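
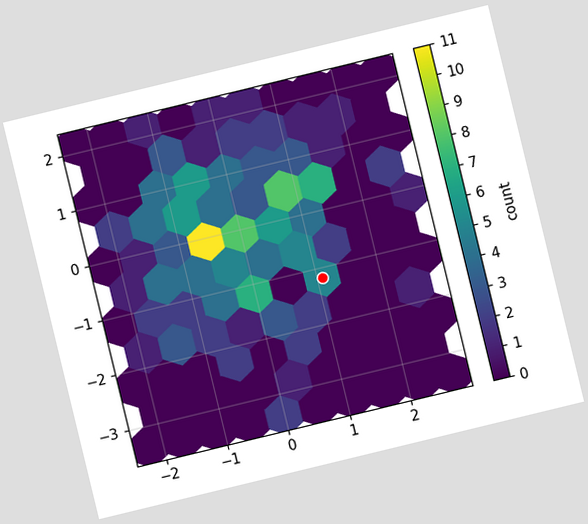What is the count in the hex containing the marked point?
The chart is tilted about 14° counter-clockwise. The marked hex reads 5 on the colorbar.

5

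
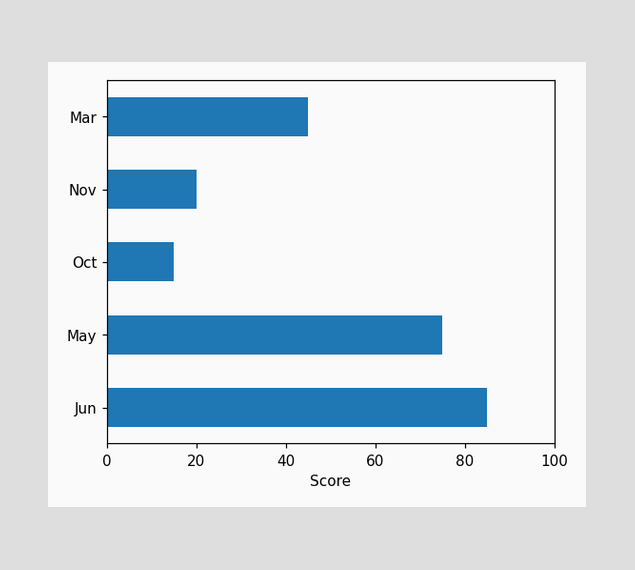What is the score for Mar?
Reading along the chart's x-axis, the Mar bar reaches 45.

45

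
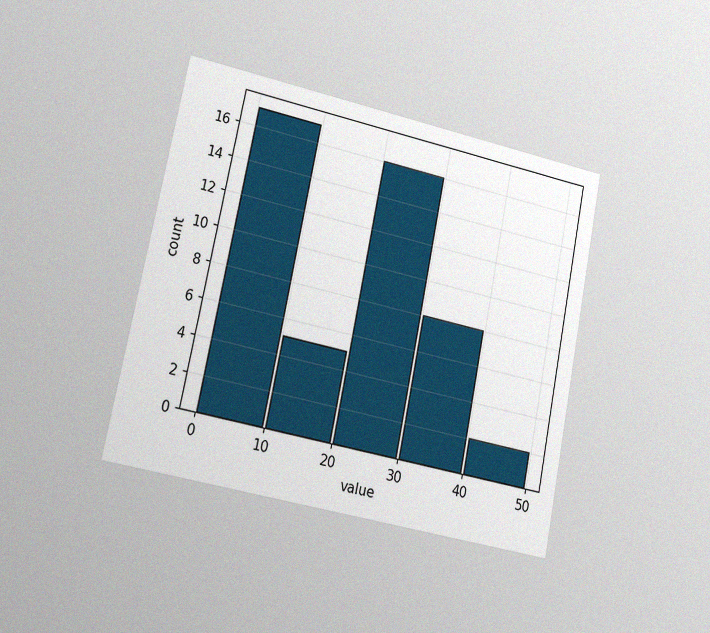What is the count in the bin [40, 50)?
The chart is tilted about 11° clockwise and viewed slightly from the left, with some photo noise. The [40, 50) bin has height 2.

2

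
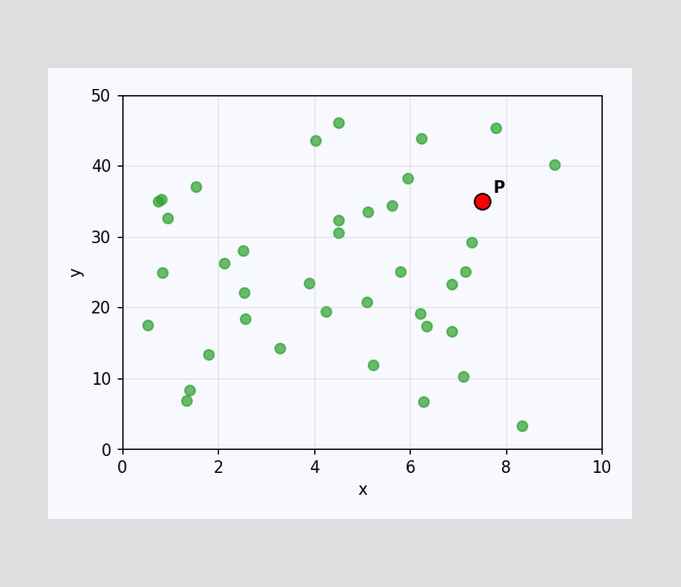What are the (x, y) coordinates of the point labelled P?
(7.5, 35)

Following the gridlines from P to each axis, P sits at (7.5, 35).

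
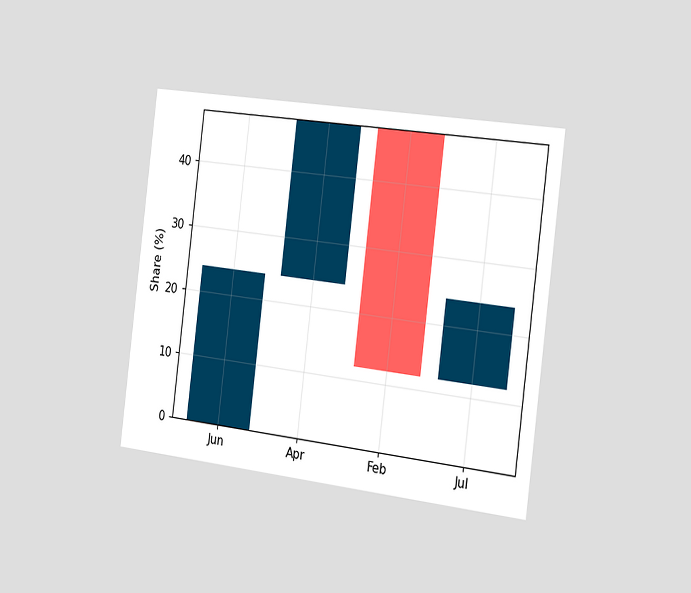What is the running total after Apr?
The chart is tilted about 7° clockwise and viewed slightly from the right. After Apr the running total reaches 48%.

48%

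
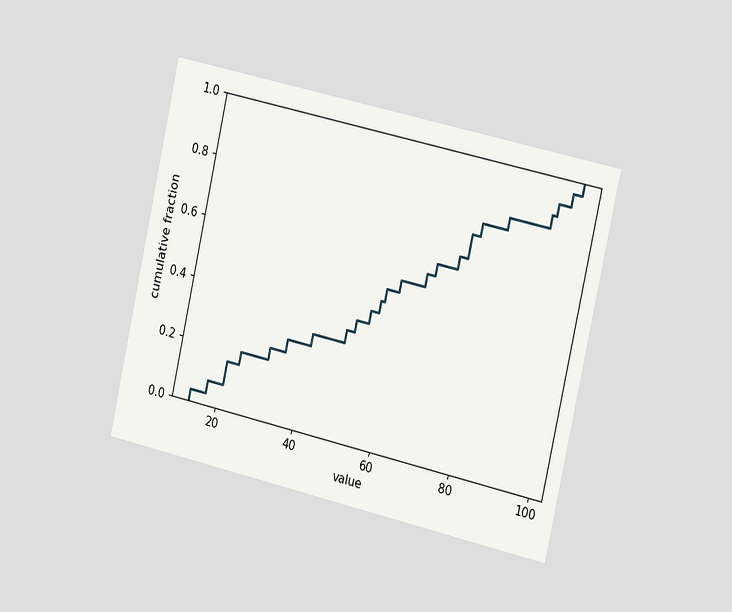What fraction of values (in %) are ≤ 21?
16%

The chart is tilted about 13° clockwise and viewed slightly from the right. At x=21 the ECDF step is at 16%.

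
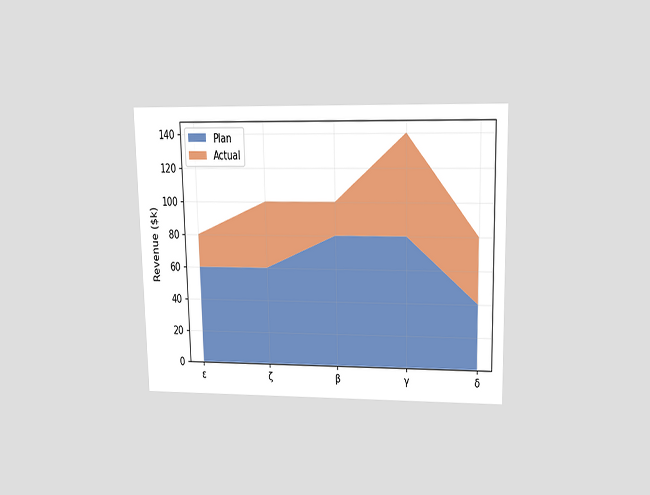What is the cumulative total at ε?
The chart is viewed slightly from above. The stacked total at ε reaches $80k.

$80k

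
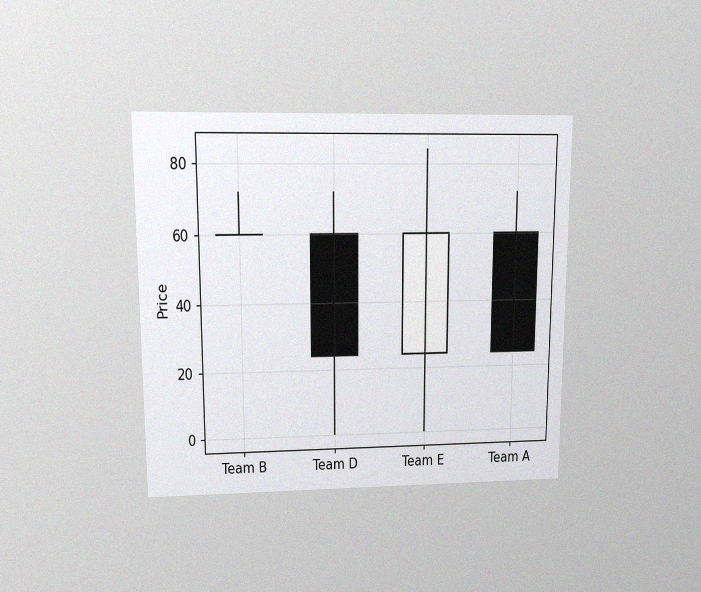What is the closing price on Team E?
60

The chart is viewed at a slight angle, with some photo noise. The Team E candle closes at 60.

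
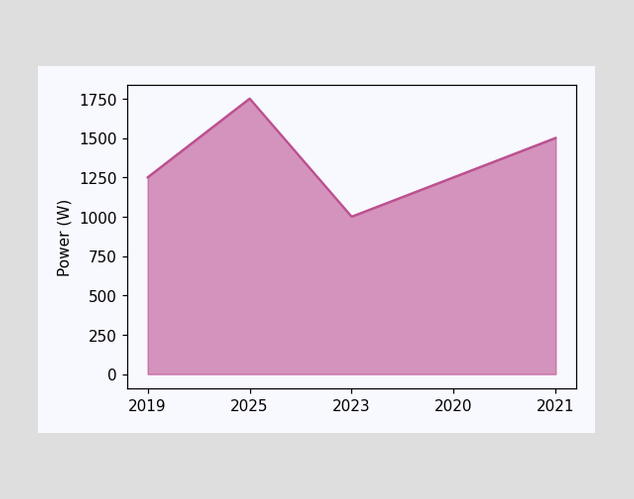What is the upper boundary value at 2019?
At 2019 the upper boundary is at 1250W.

1250W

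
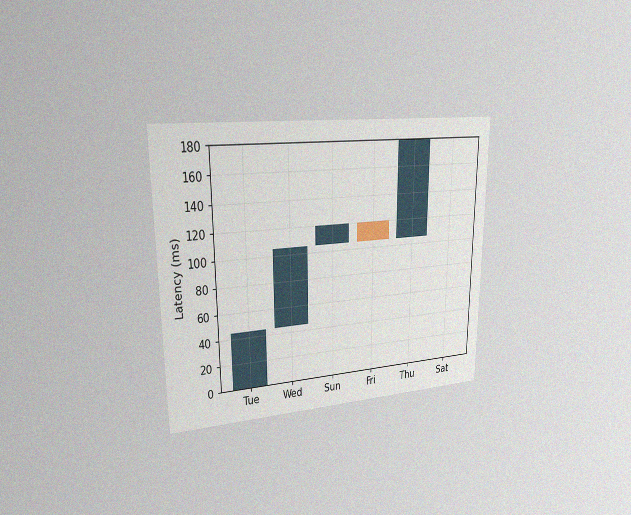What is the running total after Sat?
180ms

The chart is viewed slightly from the left, with some photo noise. After Sat the running total reaches 180ms.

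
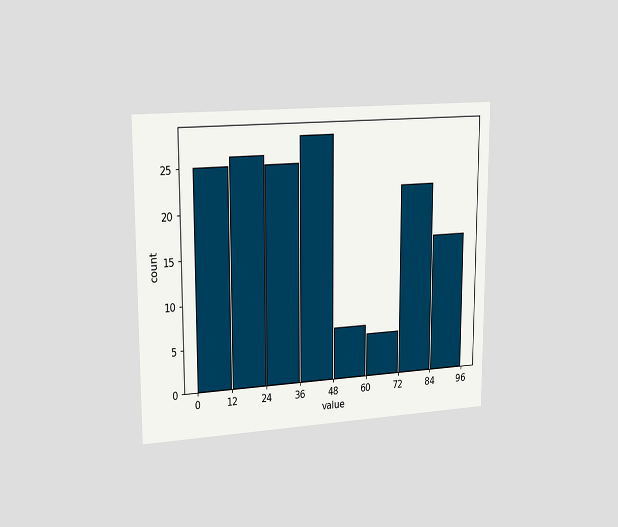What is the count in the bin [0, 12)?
The chart is viewed slightly from the left. The [0, 12) bin has height 25.

25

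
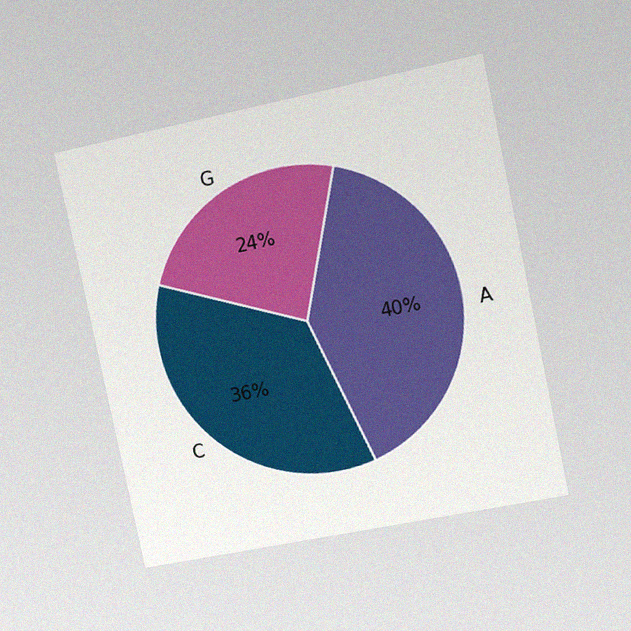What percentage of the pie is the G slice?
24%

The chart is tilted about 12° counter-clockwise and viewed at a slight angle, with some photo noise. The G slice takes up 24% of the pie.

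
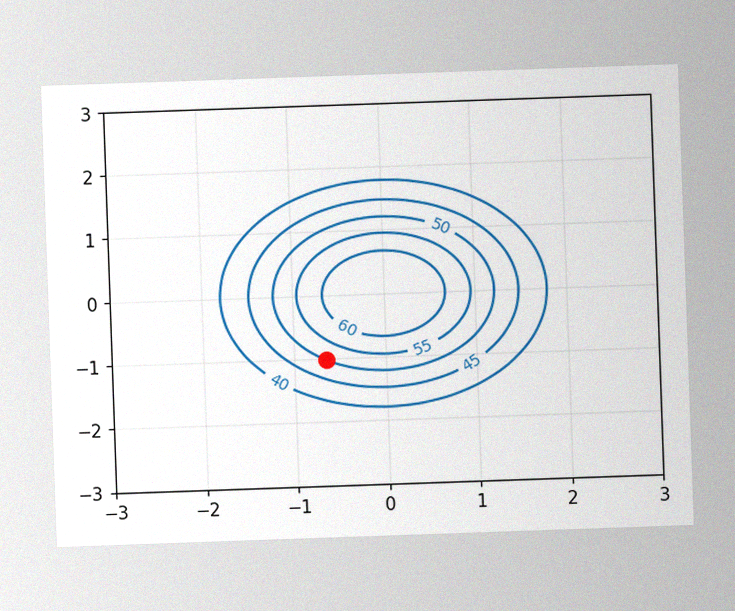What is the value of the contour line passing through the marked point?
The image has some photo noise and uneven lighting. The marked point sits on the contour labelled 50.

50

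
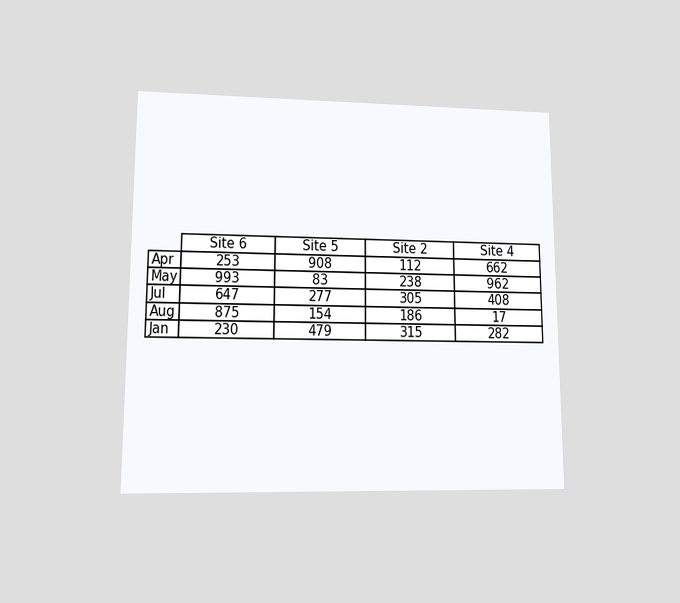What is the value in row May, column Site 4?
962

The chart is viewed at a slight angle. The (May, Site 4) cell reads 962.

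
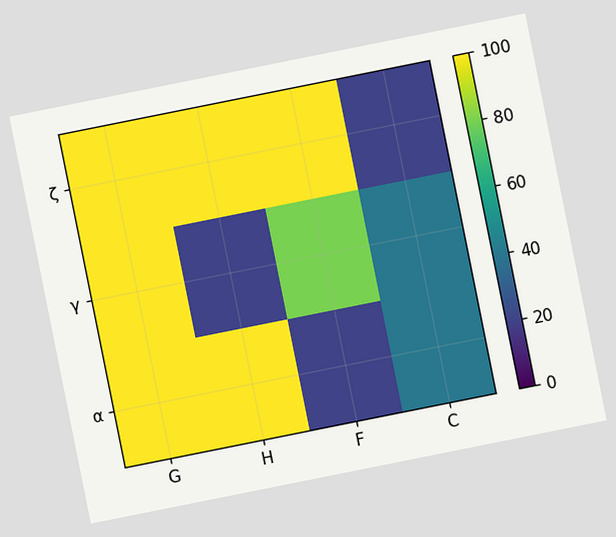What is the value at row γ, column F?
The chart is tilted about 11° counter-clockwise. Matching cell (γ, F) against the colorbar gives 80.

80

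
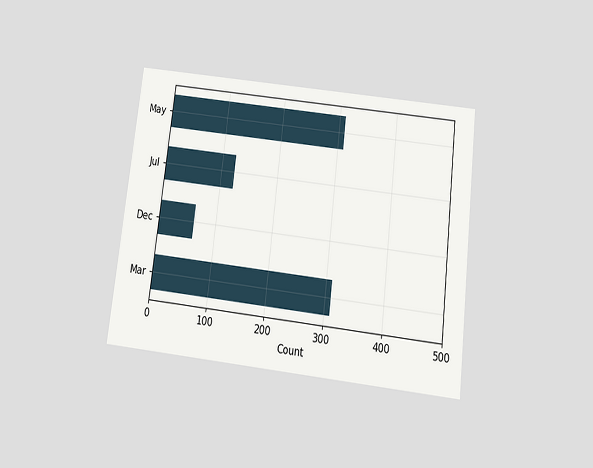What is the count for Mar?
310

The chart is tilted about 7° clockwise and viewed slightly from below. Reading along the chart's x-axis, the Mar bar reaches 310.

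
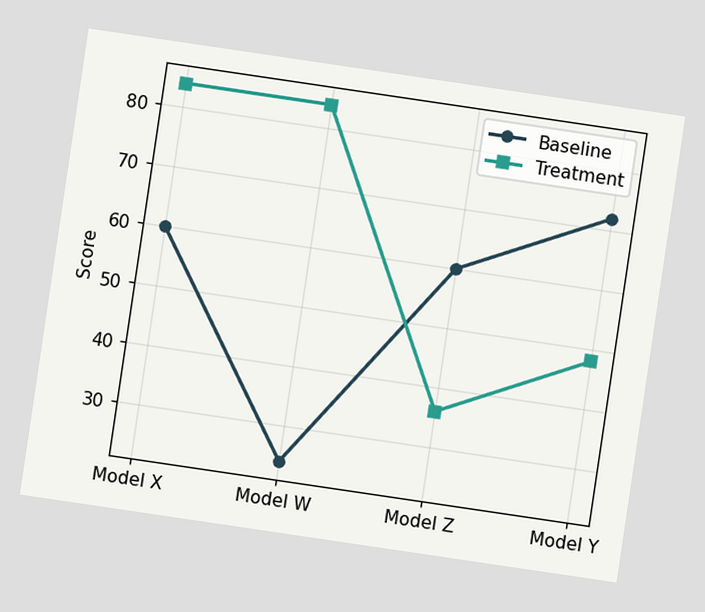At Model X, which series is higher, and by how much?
The chart is tilted about 8° clockwise. At Model X, Treatment sits above the other line by 24.

Treatment, by 24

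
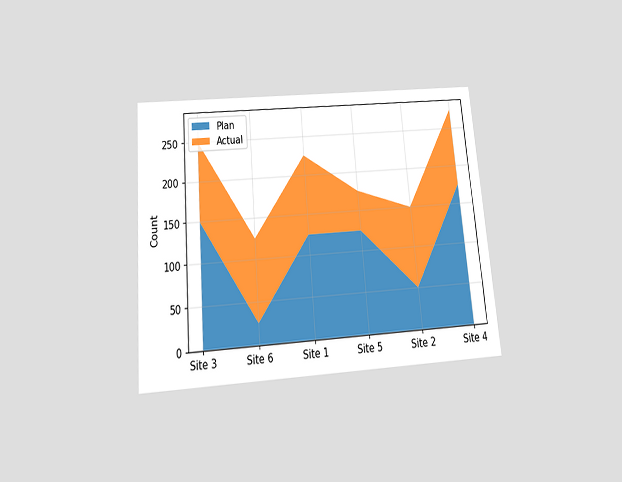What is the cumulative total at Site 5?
175

The chart is tilted about 5° counter-clockwise and viewed slightly from below. The stacked total at Site 5 reaches 175.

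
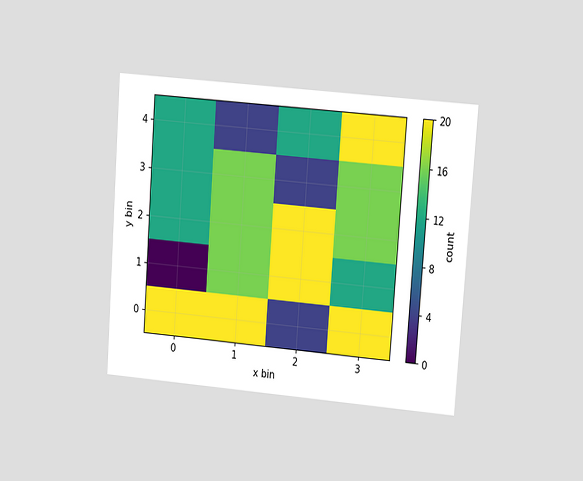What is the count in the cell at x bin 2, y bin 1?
20

The chart is tilted about 4° clockwise and viewed at a slight angle. Matching the cell (2, 1) against the colorbar gives 20.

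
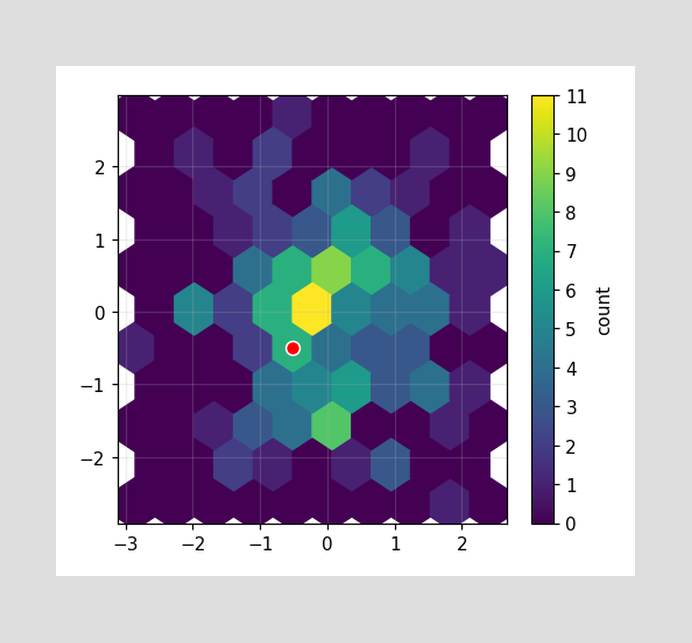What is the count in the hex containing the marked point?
7

The marked hex reads 7 on the colorbar.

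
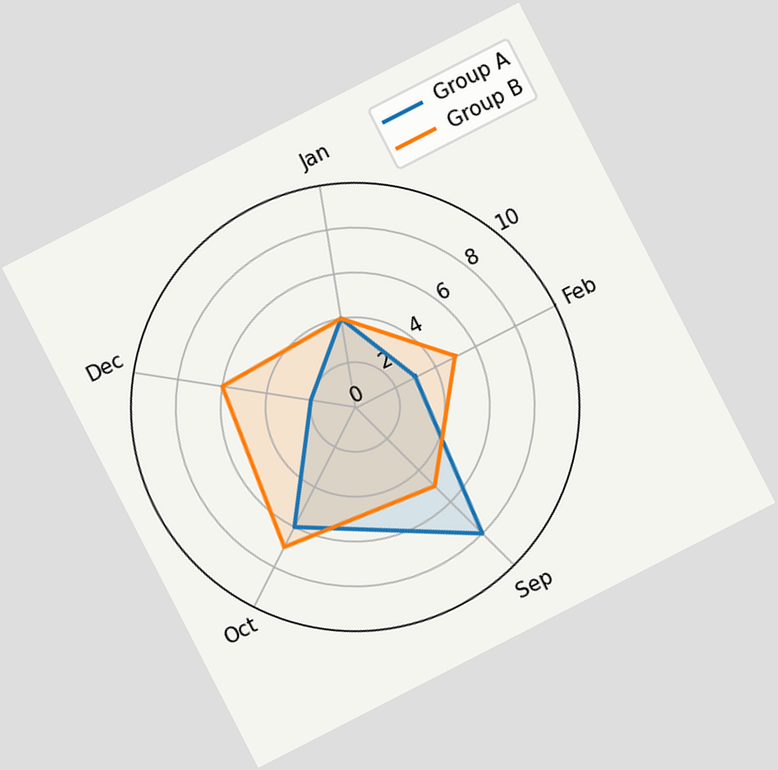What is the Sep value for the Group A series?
8

The chart is tilted about 27° counter-clockwise. On the Sep axis, Group A reaches 8.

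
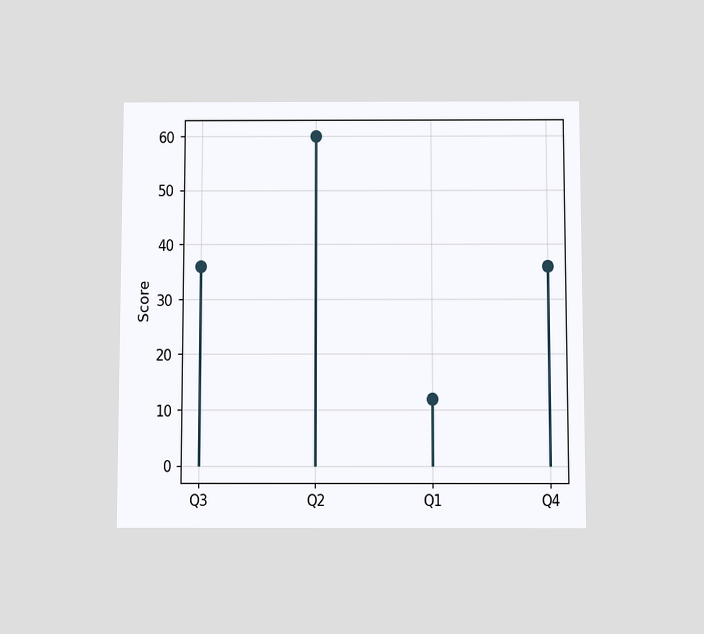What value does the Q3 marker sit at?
36

The chart is viewed slightly from below. The Q3 marker sits at 36.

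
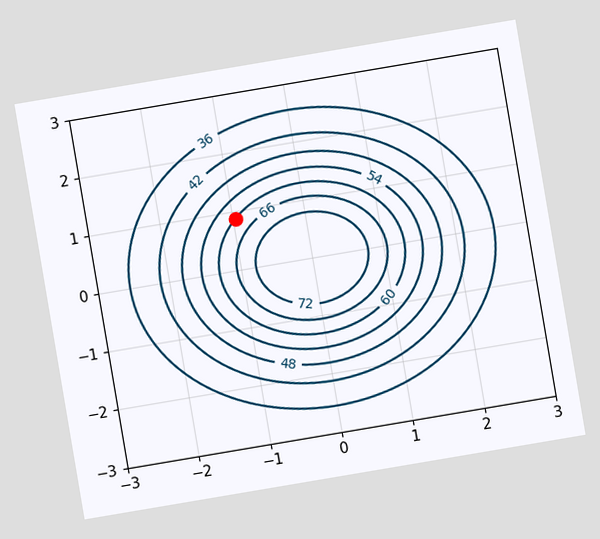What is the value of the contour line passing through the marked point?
60

The chart is tilted about 10° counter-clockwise. The marked point sits on the contour labelled 60.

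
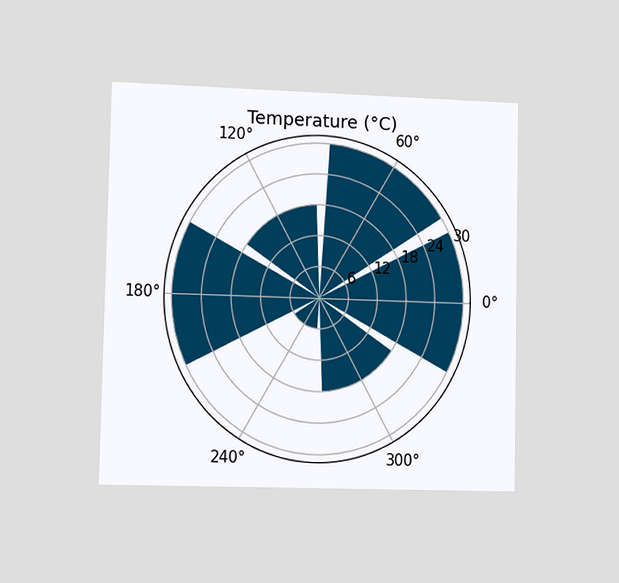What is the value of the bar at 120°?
18°C

The chart is viewed slightly from the left. The bar at 120° reaches 18°C on the radial axis.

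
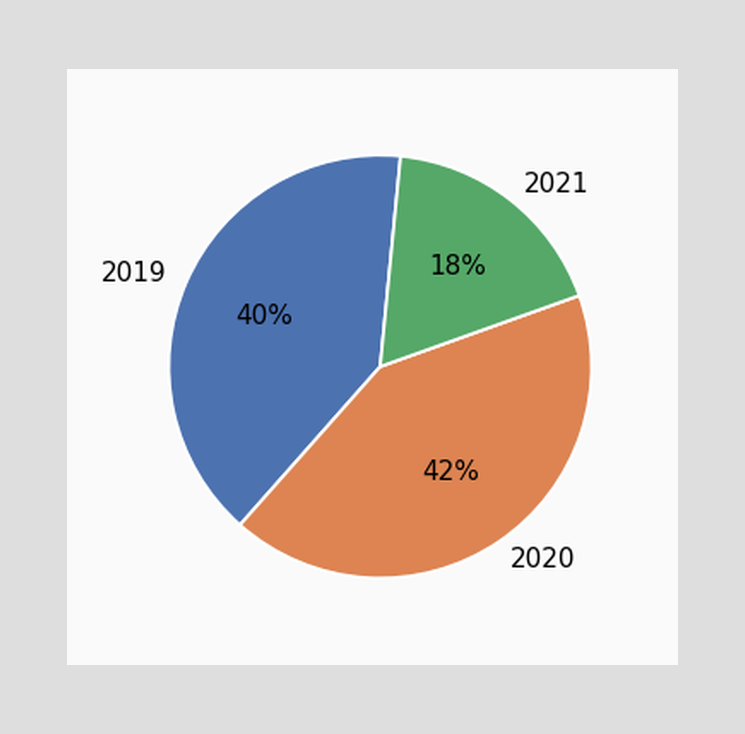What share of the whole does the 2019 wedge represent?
The 2019 slice takes up 40% of the pie.

40%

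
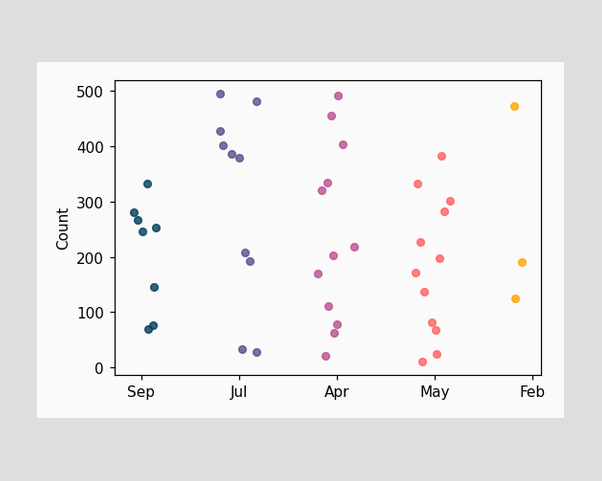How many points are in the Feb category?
3

Counting the markers in the Feb column gives 3.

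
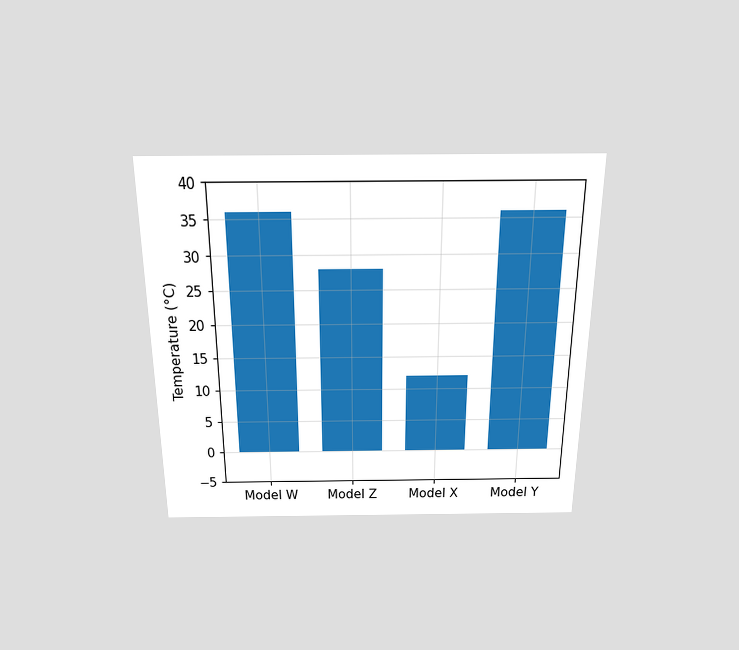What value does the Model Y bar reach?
36°C

The chart is viewed slightly from above. Reading along the chart's y-axis, the Model Y bar reaches 36°C.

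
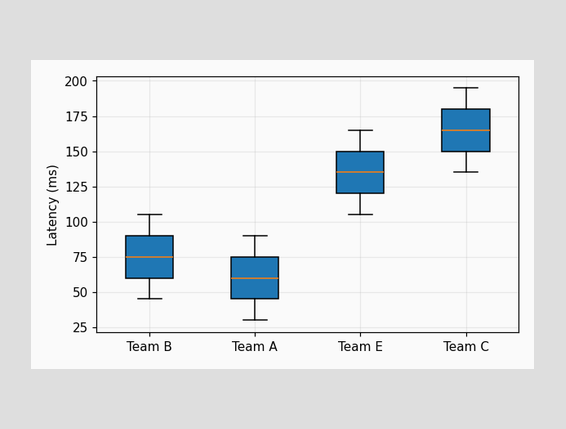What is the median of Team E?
The median line in the Team E box sits at 135ms.

135ms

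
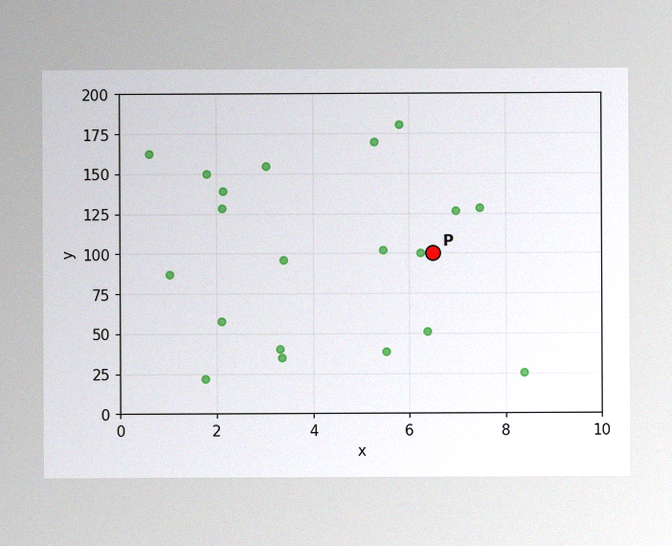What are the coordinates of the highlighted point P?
(6.5, 100)

The image has some photo noise and uneven lighting. Following the gridlines from P to each axis, P sits at (6.5, 100).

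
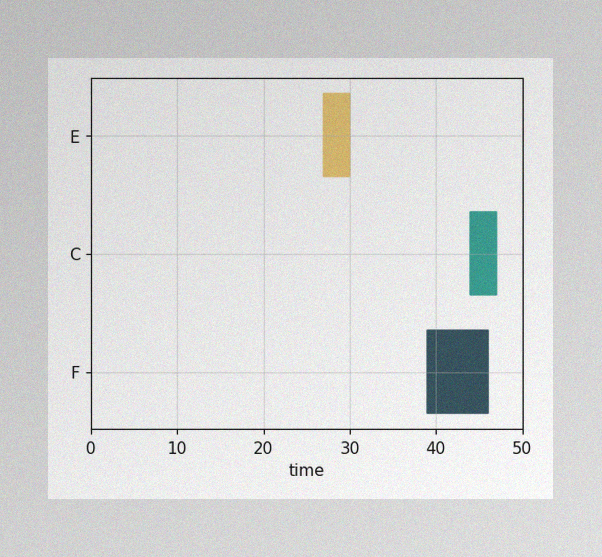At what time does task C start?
44

The image has some photo noise and uneven lighting. The C bar begins at t=44.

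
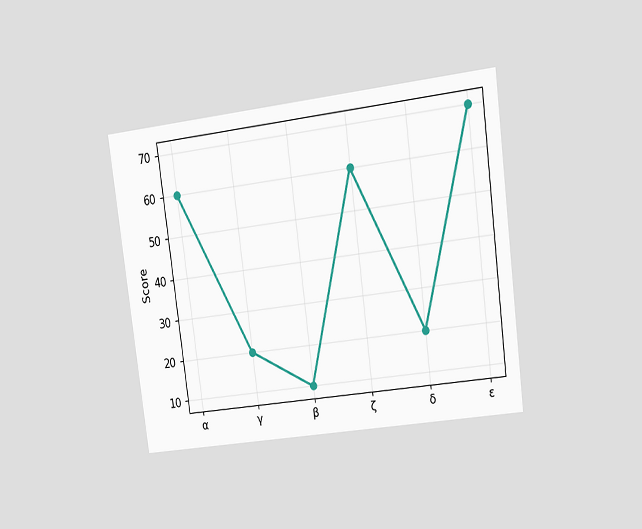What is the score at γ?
The chart is tilted about 7° counter-clockwise and viewed at a slight angle. At γ, the line is at 20.

20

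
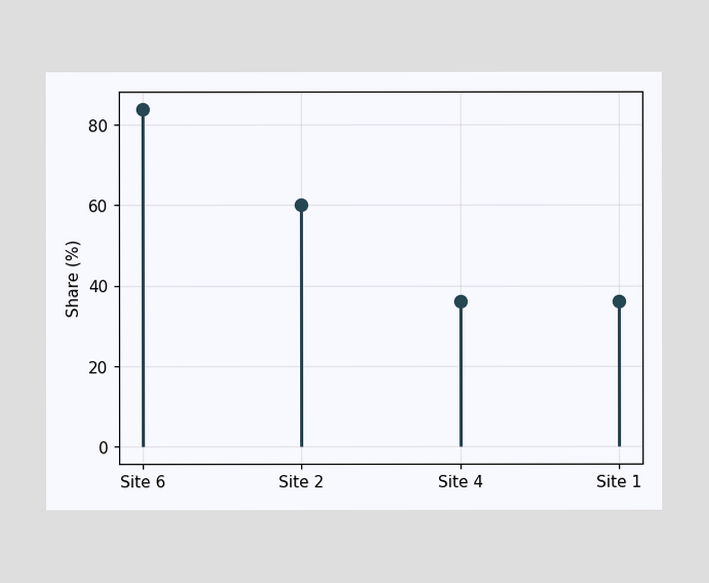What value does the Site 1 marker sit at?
The Site 1 marker sits at 36%.

36%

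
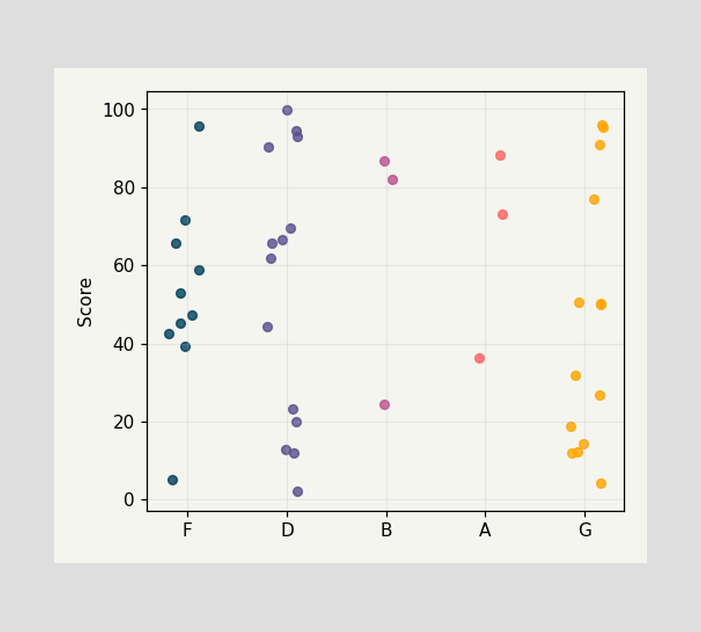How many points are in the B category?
Counting the markers in the B column gives 3.

3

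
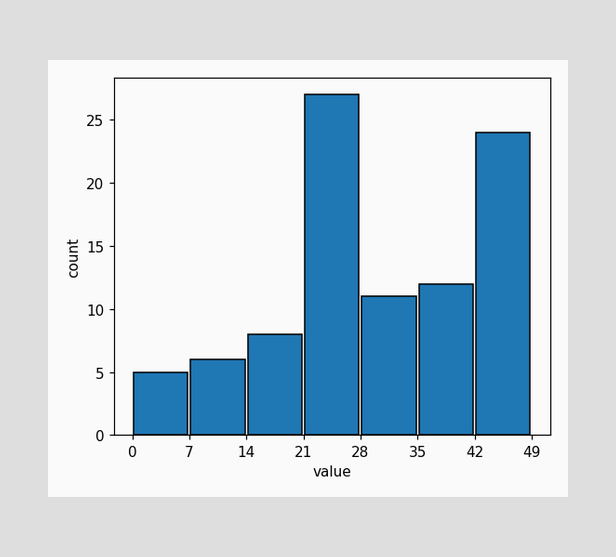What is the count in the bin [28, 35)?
11

The [28, 35) bin has height 11.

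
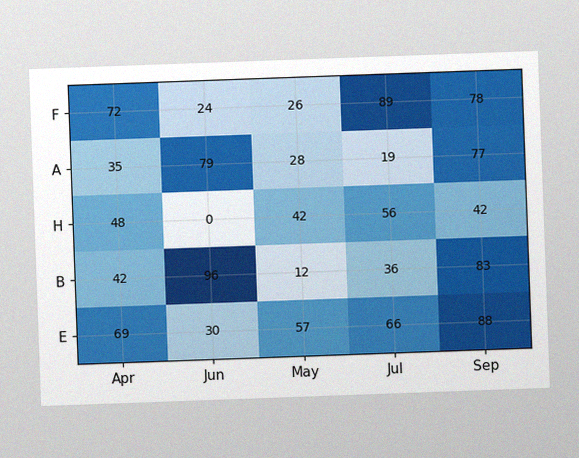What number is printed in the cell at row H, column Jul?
56

The chart is tilted about 2° counter-clockwise, with some photo noise. The (H, Jul) cell reads 56.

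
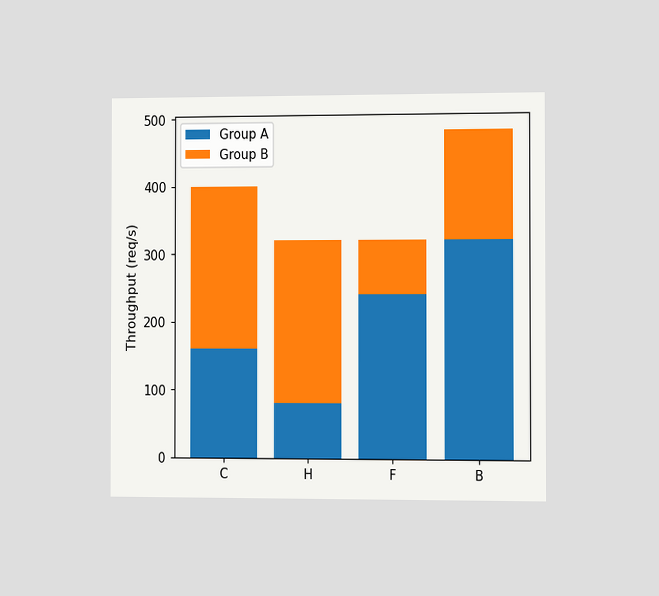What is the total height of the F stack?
The chart is viewed slightly from the right. The F stack's top reaches 320req/s on the y-axis.

320req/s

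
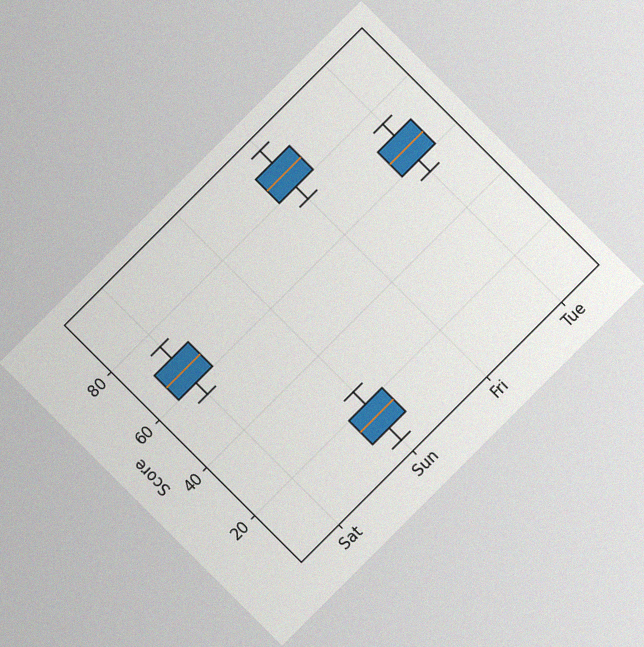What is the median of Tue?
65

The chart is tilted about 45° counter-clockwise, with some photo noise. The median line in the Tue box sits at 65.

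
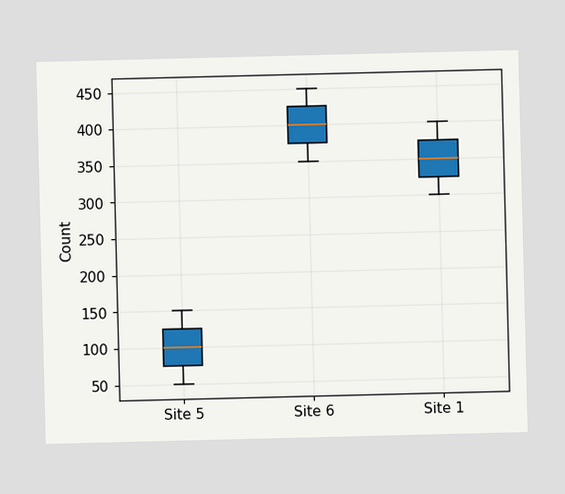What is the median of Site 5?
The median line in the Site 5 box sits at 100.

100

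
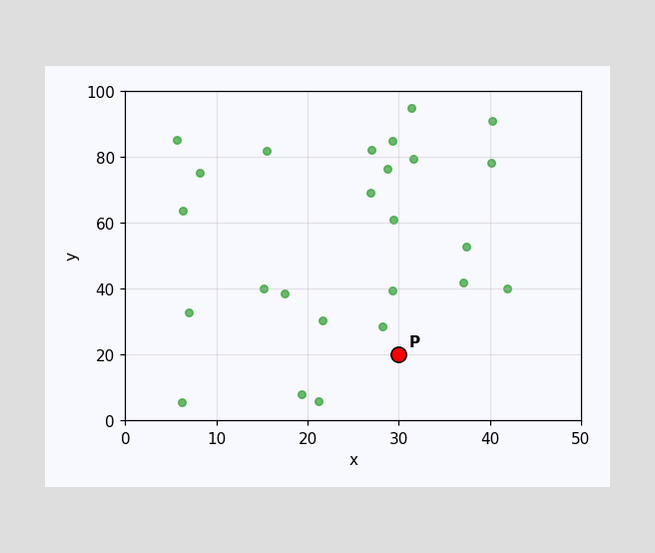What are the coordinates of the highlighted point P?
Following the gridlines from P to each axis, P sits at (30, 20).

(30, 20)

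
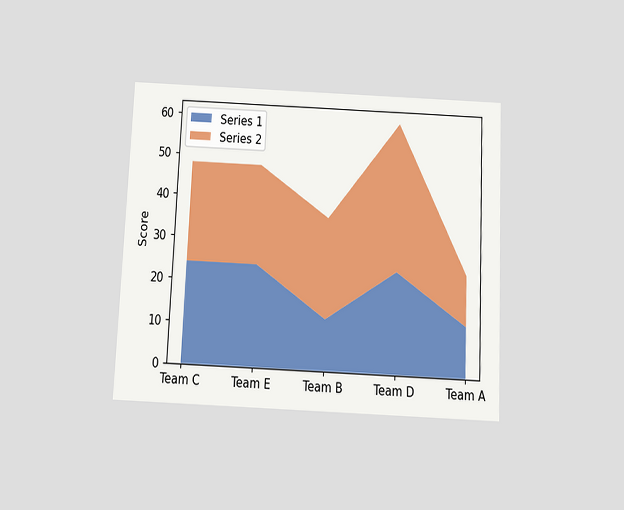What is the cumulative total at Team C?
48

The chart is tilted about 3° clockwise and viewed slightly from below. The stacked total at Team C reaches 48.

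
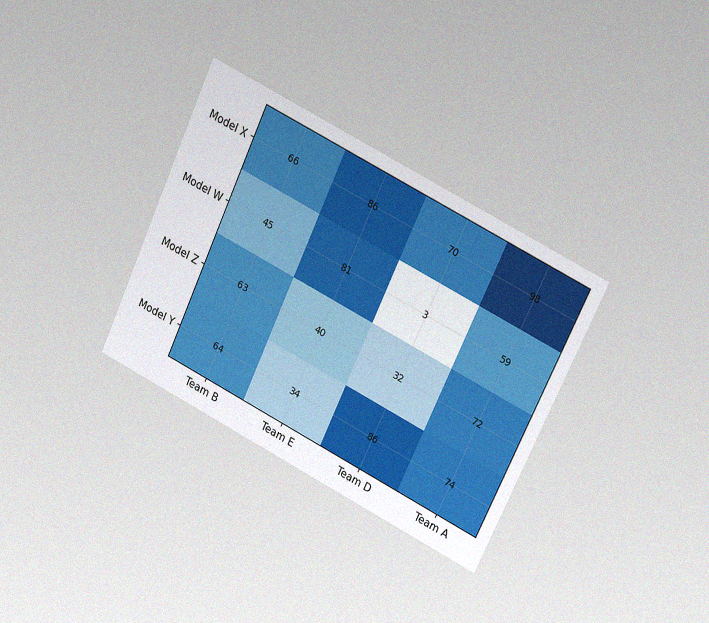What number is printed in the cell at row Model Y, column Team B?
The chart is tilted about 25° clockwise and viewed at a slight angle, with some photo noise. The (Model Y, Team B) cell reads 64.

64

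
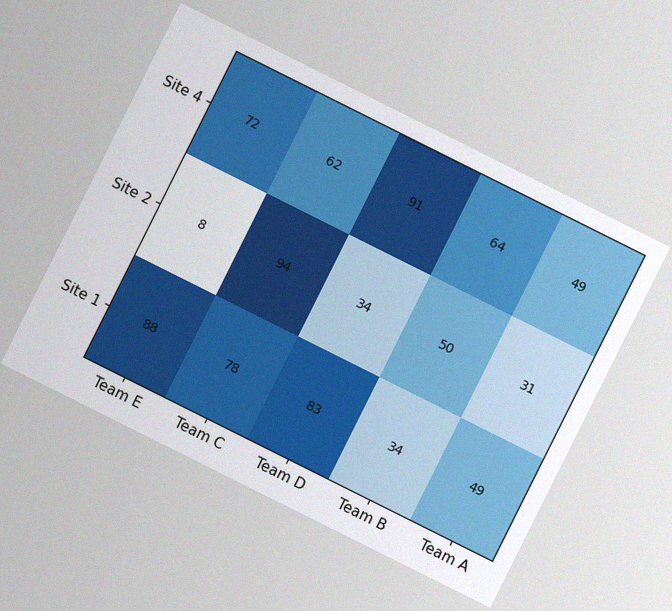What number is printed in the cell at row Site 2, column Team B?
The chart is tilted about 27° clockwise, with some photo noise. The (Site 2, Team B) cell reads 50.

50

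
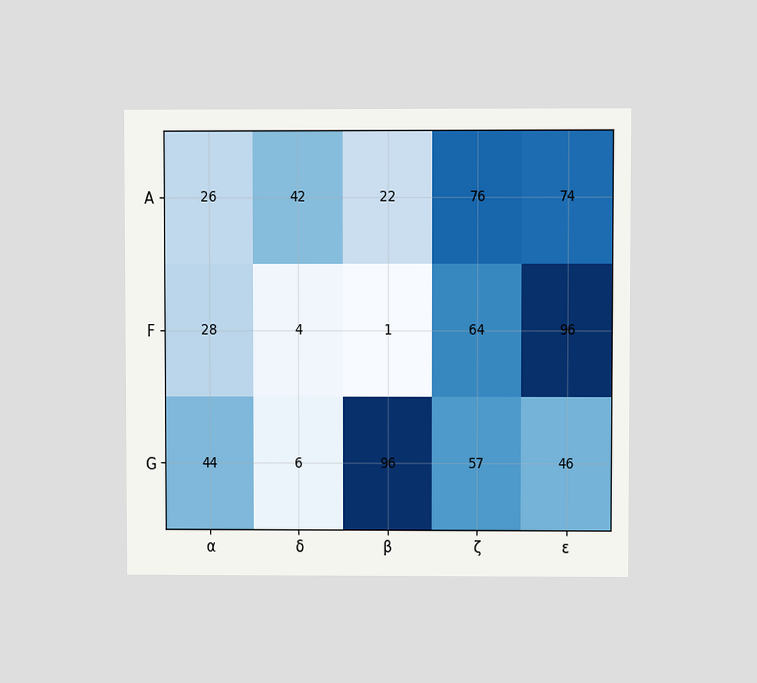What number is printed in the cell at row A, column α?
The chart is viewed at a slight angle. The (A, α) cell reads 26.

26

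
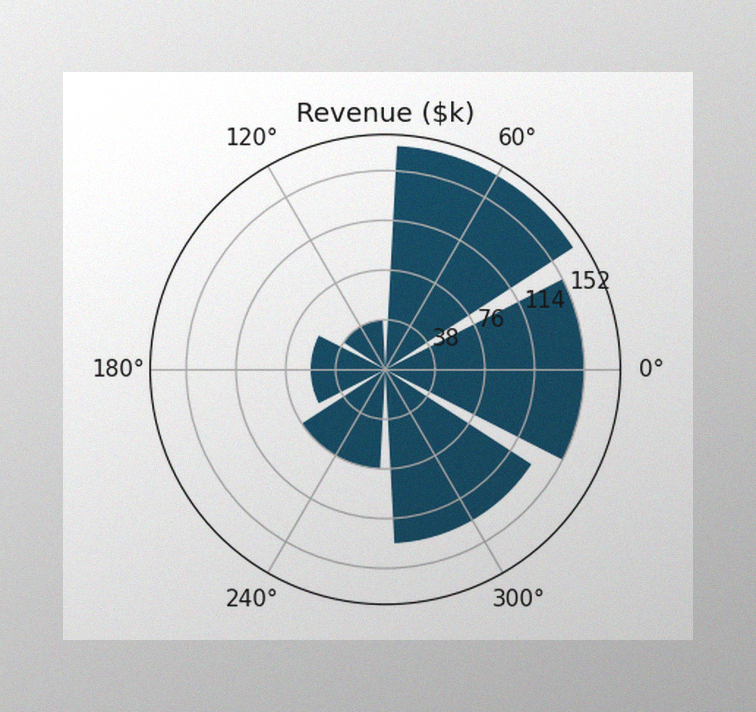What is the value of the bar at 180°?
$57k

The image has some photo noise and uneven lighting. The bar at 180° reaches $57k on the radial axis.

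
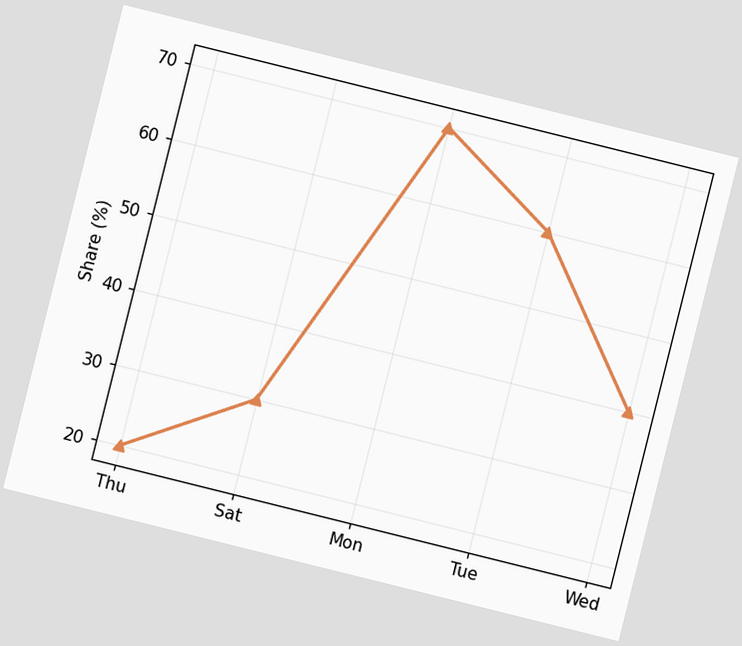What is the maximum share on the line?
The chart is tilted about 14° clockwise. The highest point is at Mon, and reading across to the y-axis gives 70%.

70%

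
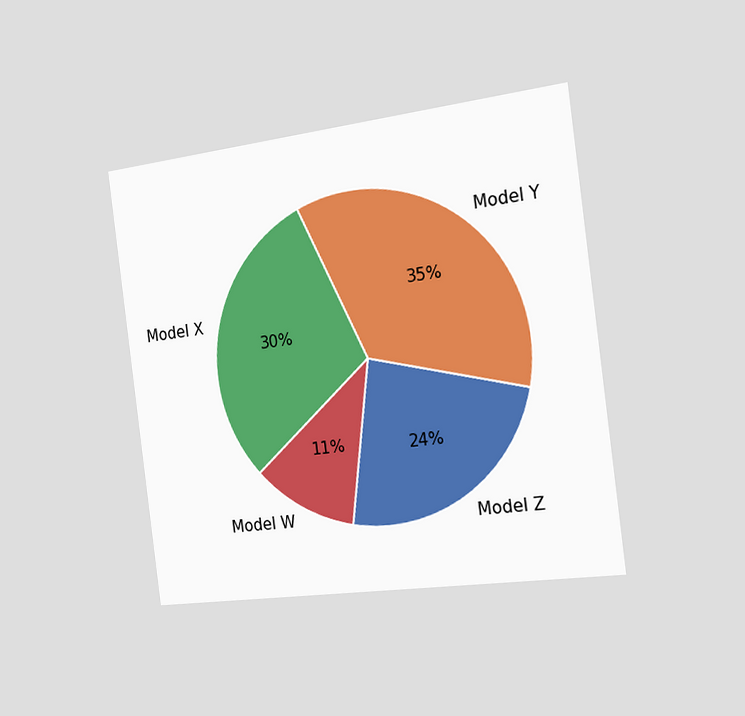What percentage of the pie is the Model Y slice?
The chart is tilted about 7° counter-clockwise and viewed slightly from the right. The Model Y slice takes up 35% of the pie.

35%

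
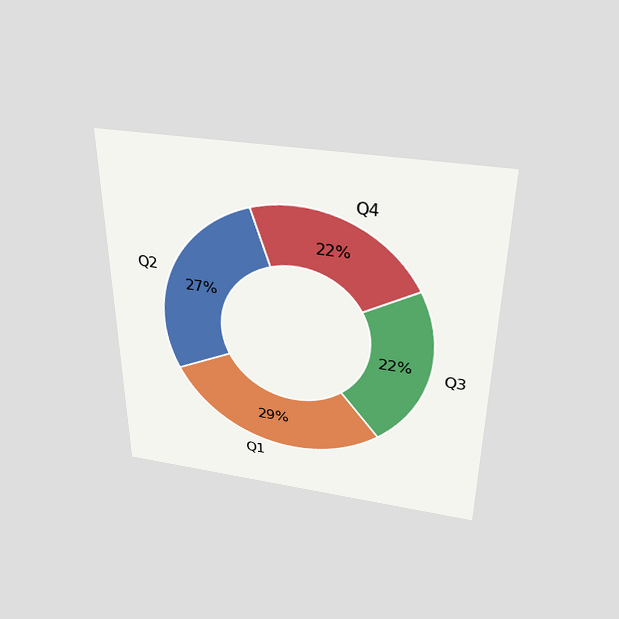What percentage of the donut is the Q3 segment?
The chart is viewed slightly from above. The Q3 segment takes up 22% of the ring.

22%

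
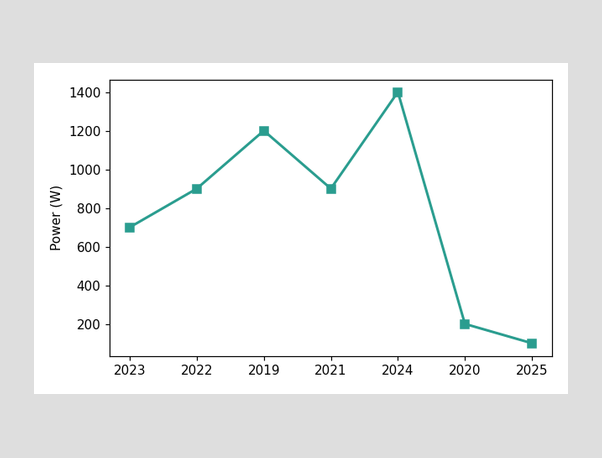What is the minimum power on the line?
100W

The lowest point is at 2025, and reading across to the y-axis gives 100W.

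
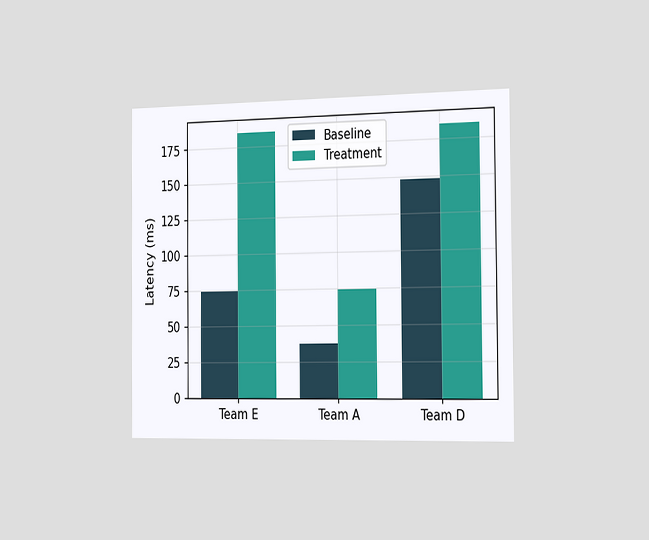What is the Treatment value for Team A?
74ms

The chart is viewed slightly from the right. The Treatment bar at Team A reaches 74ms on the y-axis.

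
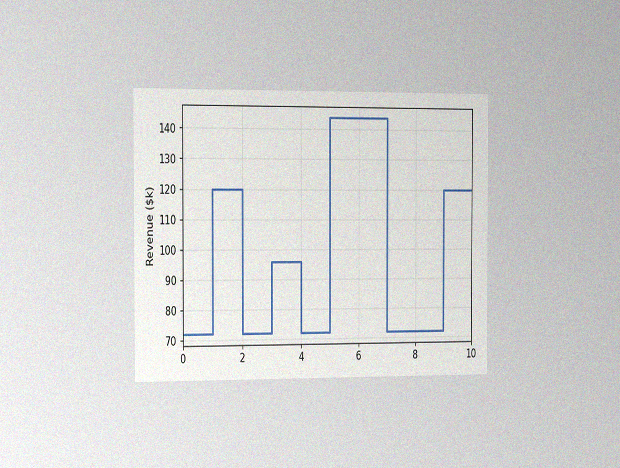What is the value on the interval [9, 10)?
$120k

The chart is viewed slightly from the left, with some photo noise. On [9, 10) the step sits at $120k.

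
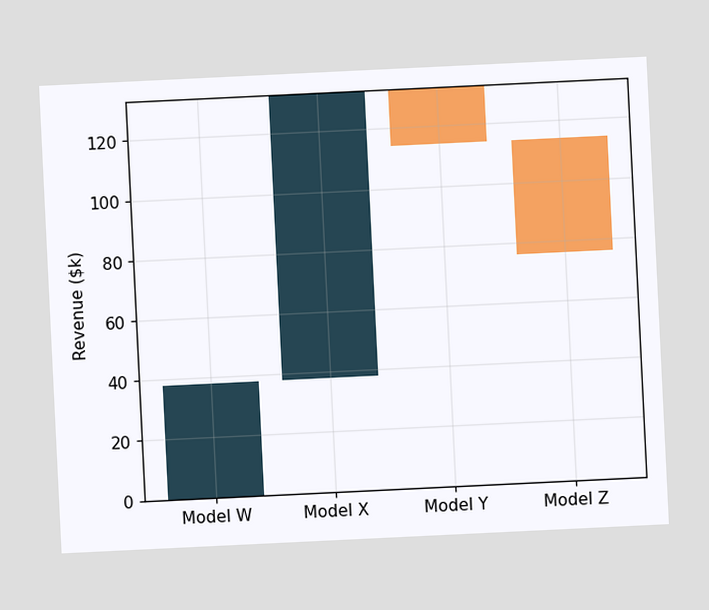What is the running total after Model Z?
The chart is tilted about 3° counter-clockwise. After Model Z the running total reaches $76k.

$76k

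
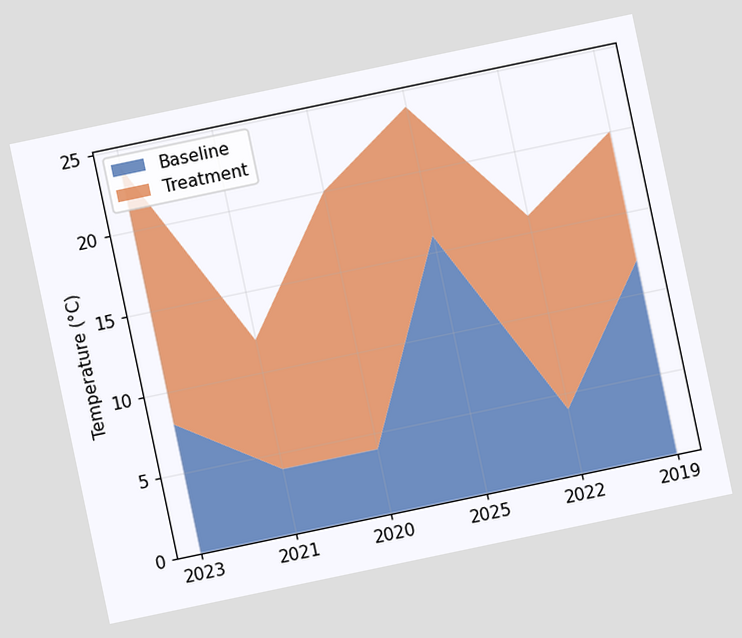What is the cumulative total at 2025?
The chart is tilted about 12° counter-clockwise. The stacked total at 2025 reaches 24°C.

24°C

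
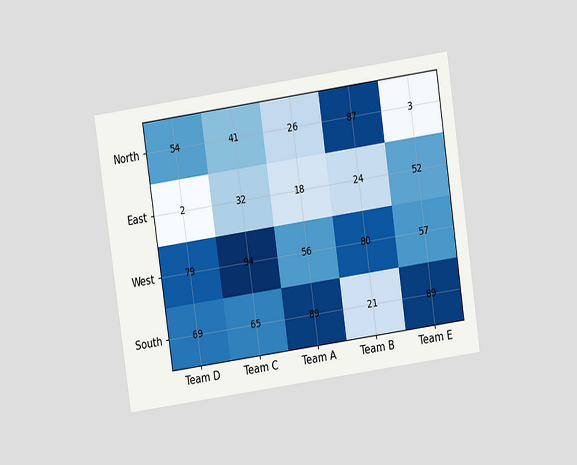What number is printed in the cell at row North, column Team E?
The chart is tilted about 8° counter-clockwise and viewed at a slight angle. The (North, Team E) cell reads 3.

3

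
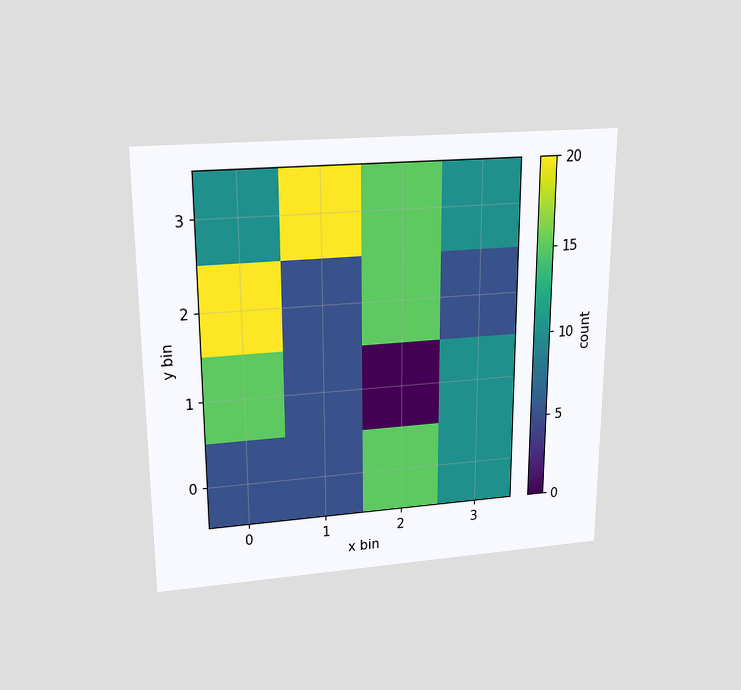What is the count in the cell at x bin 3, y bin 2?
5

The chart is viewed slightly from above. Matching the cell (3, 2) against the colorbar gives 5.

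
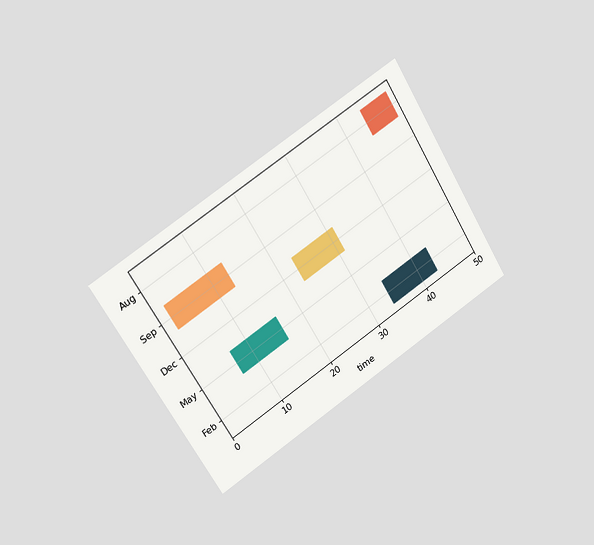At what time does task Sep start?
The chart is tilted about 31° counter-clockwise and viewed slightly from the left. The Sep bar begins at t=2.

2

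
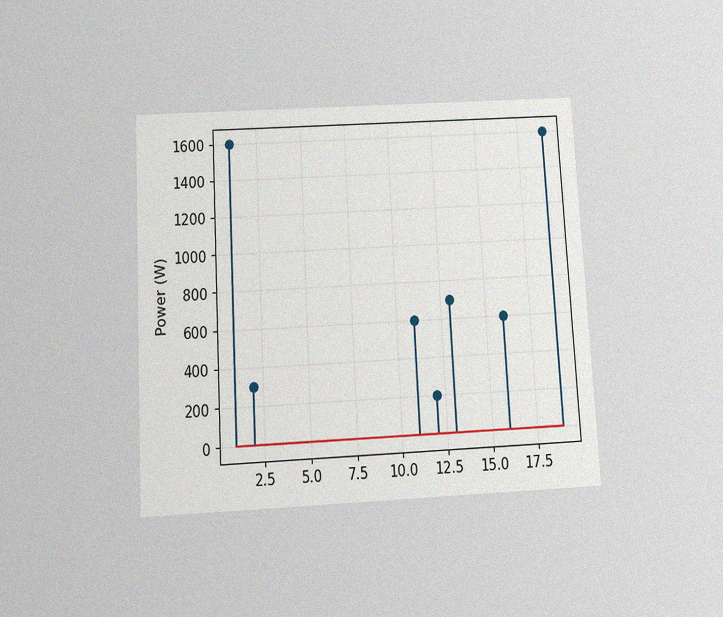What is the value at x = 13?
The chart is tilted about 3° counter-clockwise and viewed slightly from below, with some photo noise. The stem at x=13 reaches 700W.

700W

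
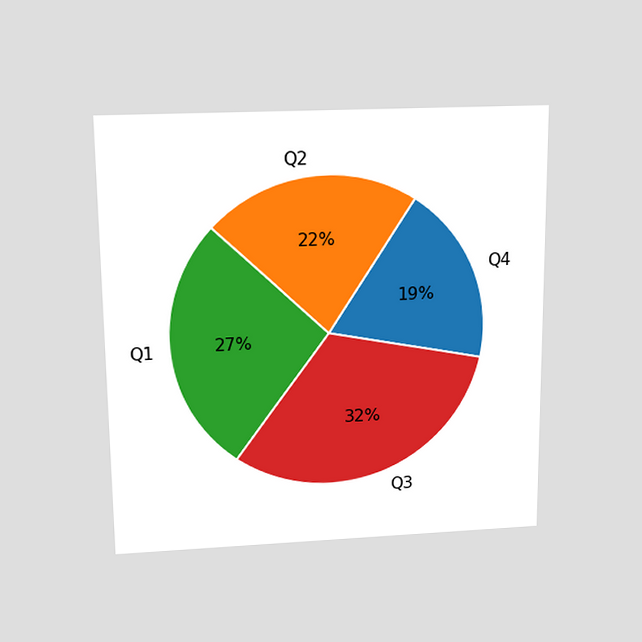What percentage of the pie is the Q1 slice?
The chart is viewed slightly from above. The Q1 slice takes up 27% of the pie.

27%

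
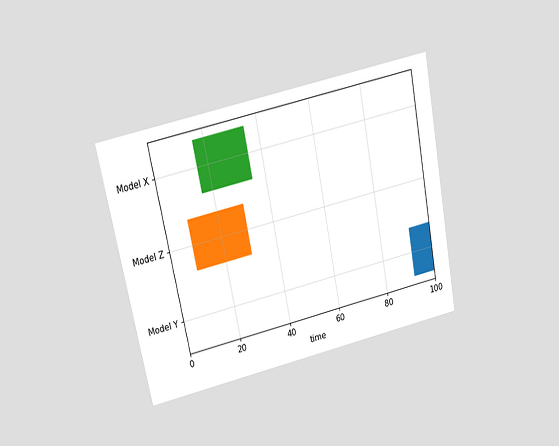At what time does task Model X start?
The chart is tilted about 11° counter-clockwise and viewed slightly from above. The Model X bar begins at t=16.

16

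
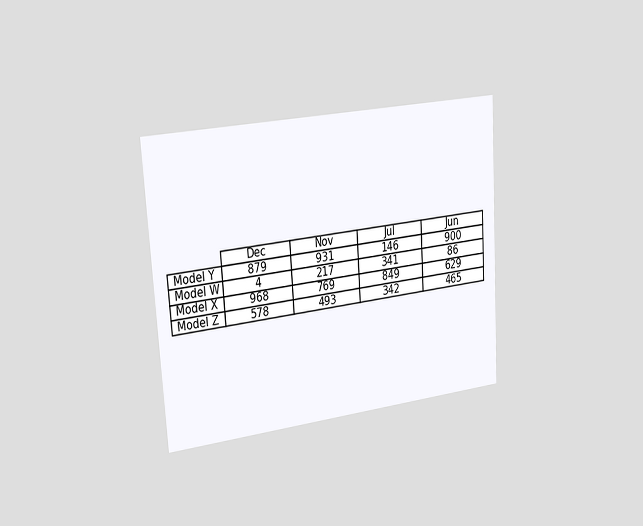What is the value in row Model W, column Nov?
217

The chart is tilted about 4° counter-clockwise and viewed slightly from the left. The (Model W, Nov) cell reads 217.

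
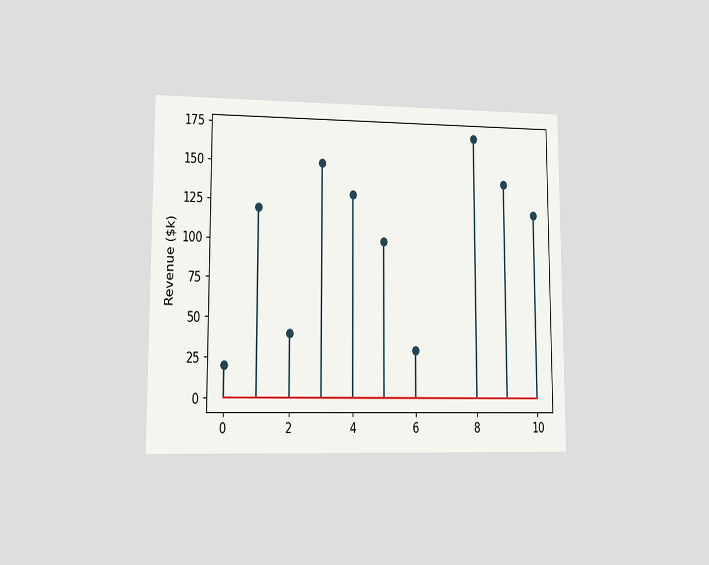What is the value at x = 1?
$120k

The chart is viewed at a slight angle. The stem at x=1 reaches $120k.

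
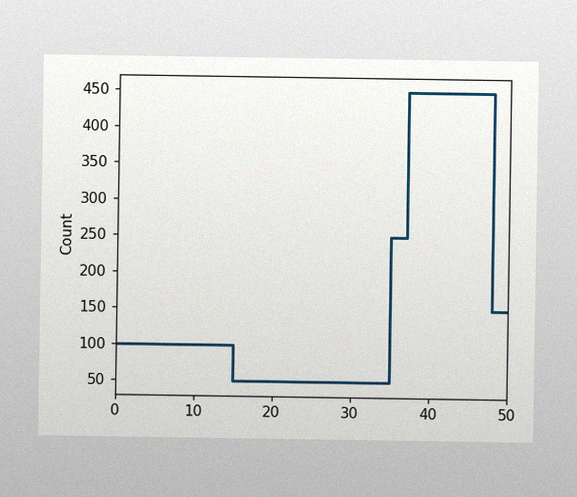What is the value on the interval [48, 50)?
The image has some photo noise and uneven lighting. On [48, 50) the step sits at 150.

150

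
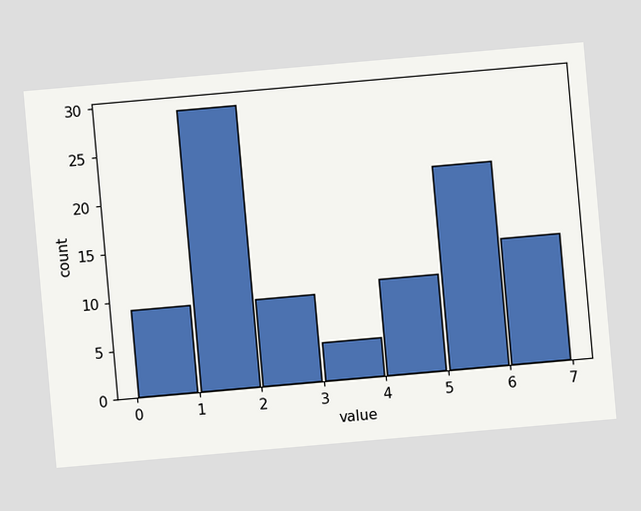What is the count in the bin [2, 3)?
9

The chart is tilted about 5° counter-clockwise. The [2, 3) bin has height 9.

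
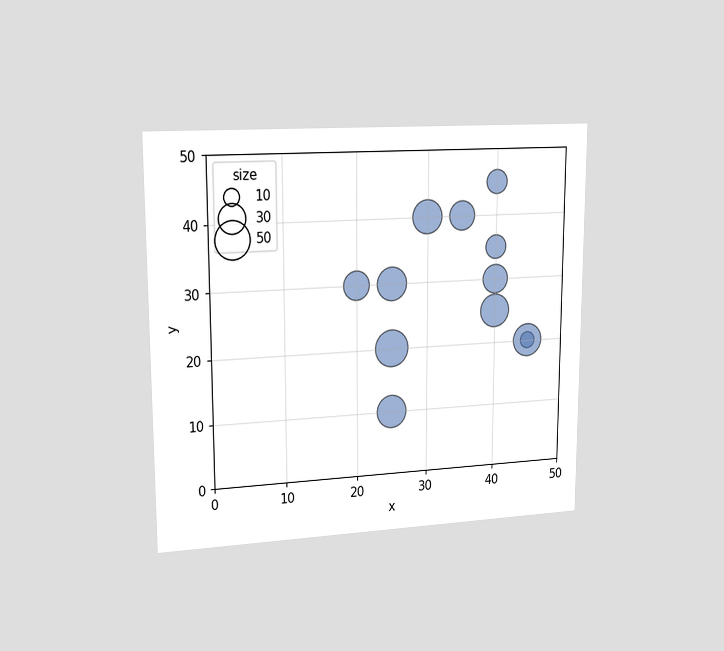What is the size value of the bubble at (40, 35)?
The chart is viewed slightly from the left. Matching the bubble at (40, 35) against the size legend gives 20.

20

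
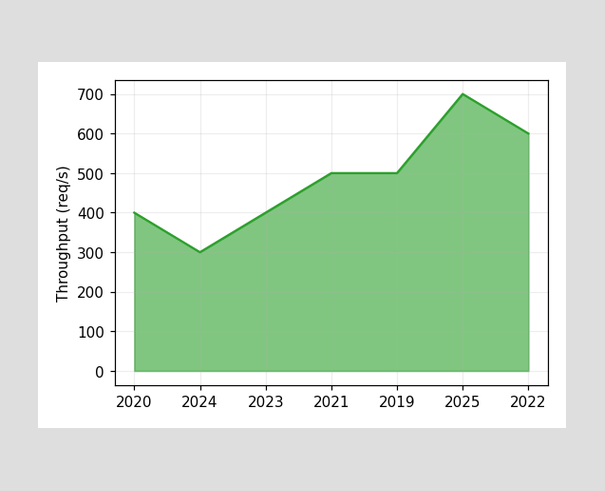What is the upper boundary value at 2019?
At 2019 the upper boundary is at 500req/s.

500req/s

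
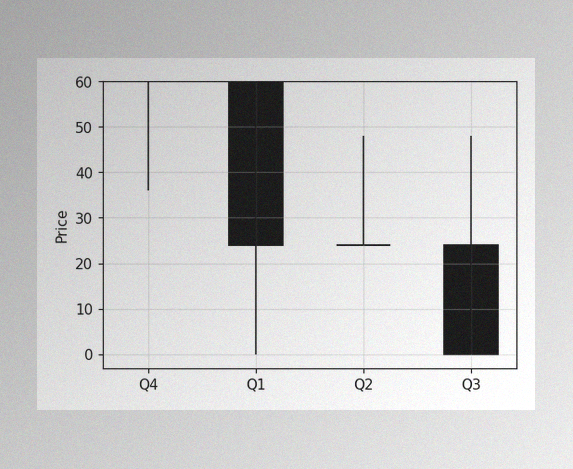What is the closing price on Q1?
The image has some photo noise and uneven lighting. The Q1 candle closes at 24.

24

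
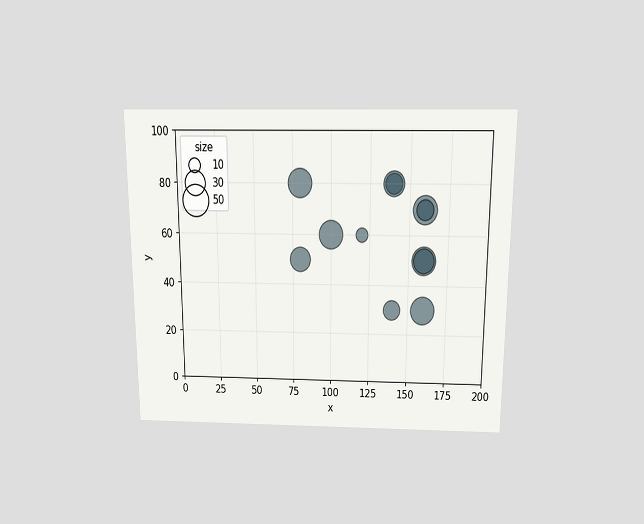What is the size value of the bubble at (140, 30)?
The chart is viewed slightly from above. Matching the bubble at (140, 30) against the size legend gives 20.

20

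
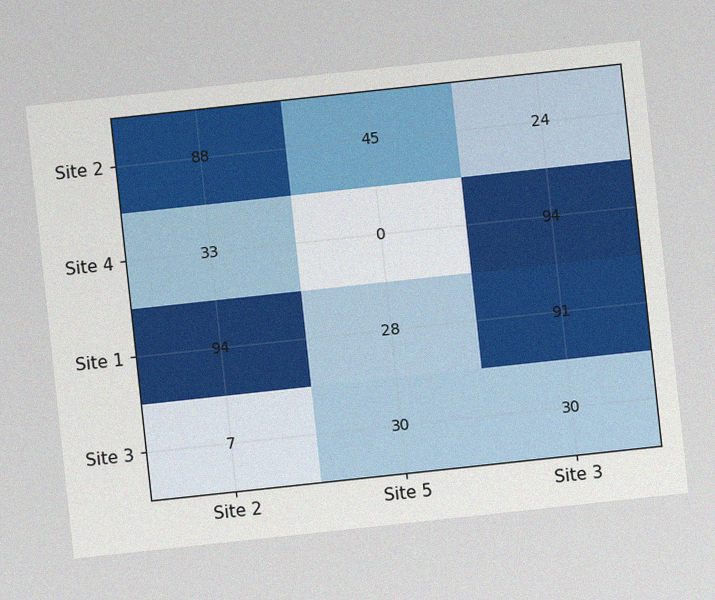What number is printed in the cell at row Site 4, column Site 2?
The chart is tilted about 6° counter-clockwise, with some photo noise. The (Site 4, Site 2) cell reads 33.

33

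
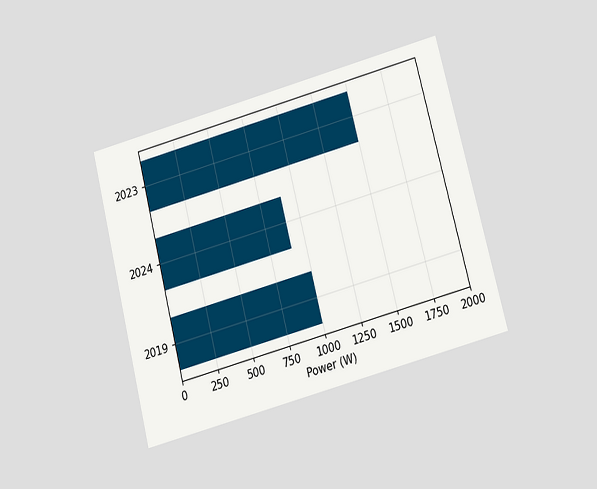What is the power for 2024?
900W

The chart is tilted about 15° counter-clockwise and viewed slightly from below. Reading along the chart's x-axis, the 2024 bar reaches 900W.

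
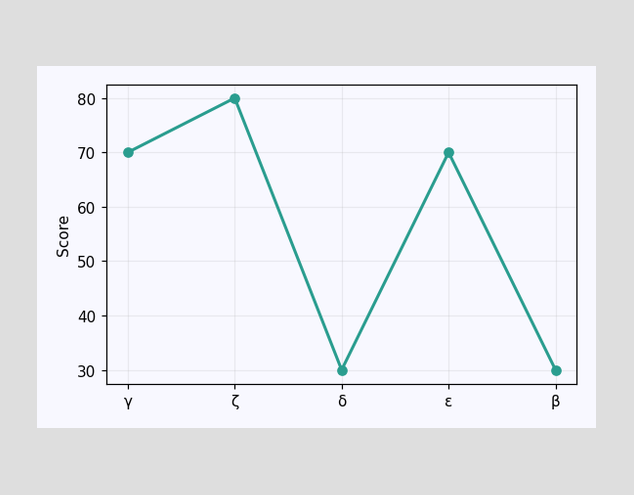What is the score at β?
At β, the line is at 30.

30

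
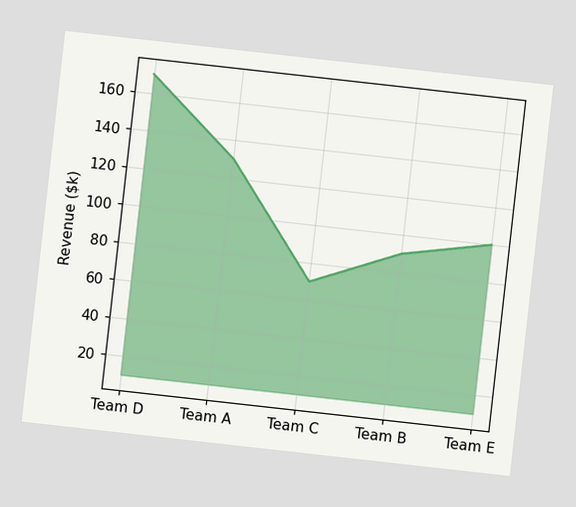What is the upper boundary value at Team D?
$170k

The chart is tilted about 6° clockwise. At Team D the upper boundary is at $170k.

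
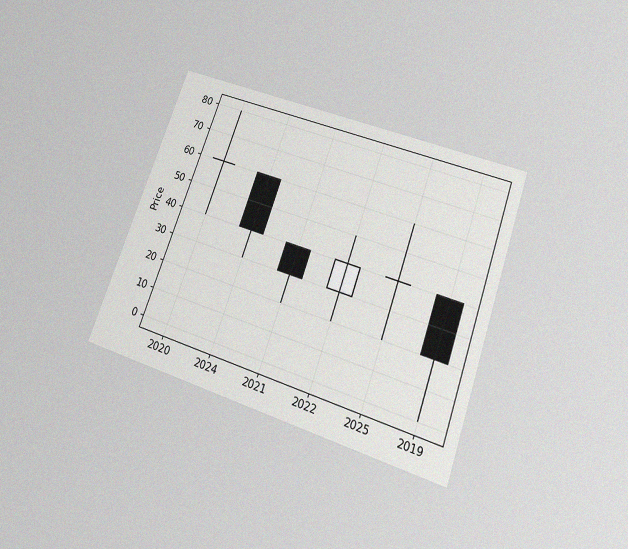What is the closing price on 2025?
40

The chart is tilted about 20° clockwise and viewed slightly from below, with some photo noise. The 2025 candle closes at 40.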